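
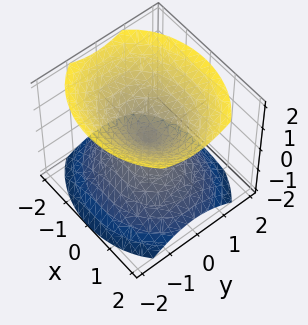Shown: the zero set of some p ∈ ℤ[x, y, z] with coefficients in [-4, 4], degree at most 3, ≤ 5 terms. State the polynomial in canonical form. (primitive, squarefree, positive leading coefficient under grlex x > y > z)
2*x^2 + 3*y^2 - 3*z^2

The picture has 2 separate pieces.
Degree: a double cone through the origin; a quadric, so deg p = 2.
Symmetries: mirror symmetry z ↦ −z ⇒ only even powers of z; the y ↦ −y reflection is a symmetry, so y appears only in even powers; it's symmetric under x → −x, forcing even powers of x.
Reading off the gridlines: it crosses the x-axis at the gridline x = 0; one z-axis crossing is at z = 0.
Putting this together gives p.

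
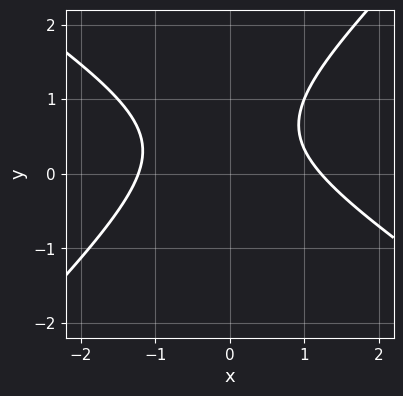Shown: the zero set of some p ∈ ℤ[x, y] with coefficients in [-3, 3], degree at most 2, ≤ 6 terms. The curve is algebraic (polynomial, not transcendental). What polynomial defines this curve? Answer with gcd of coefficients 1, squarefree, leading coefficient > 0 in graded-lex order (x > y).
The degree is 2 — a generic line meets the curve in up to 2 points.
Reading off the gridlines: no y-intercept at any integer in the box.
Putting this together gives p.

2*x^2 + x*y - 3*y^2 + 3*y - 3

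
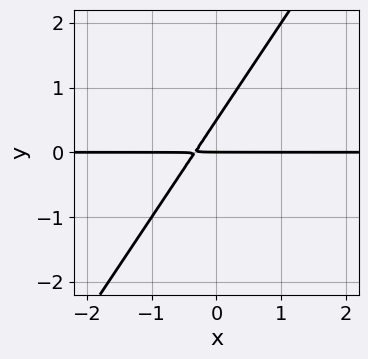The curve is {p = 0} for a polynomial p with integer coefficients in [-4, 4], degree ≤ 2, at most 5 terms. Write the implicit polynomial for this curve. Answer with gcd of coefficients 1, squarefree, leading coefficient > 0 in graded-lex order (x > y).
3*x*y - 2*y^2 + y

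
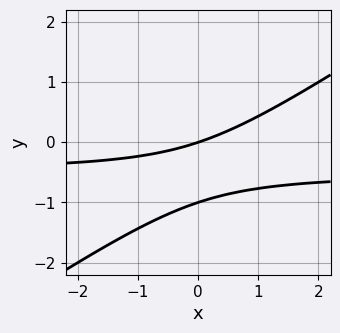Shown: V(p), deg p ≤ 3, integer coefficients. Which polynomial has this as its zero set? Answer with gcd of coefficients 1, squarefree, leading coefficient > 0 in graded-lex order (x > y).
The degree is 2 — the shape is more complex than any degree-1 curve.
Reading off the gridlines: among the integer gridlines, it crosses the y-axis at y ∈ {-1, 0}; one x-axis crossing is at x = 0.
Together with the visible shape, these determine p as stated.

2*x*y - 3*y^2 + x - 3*y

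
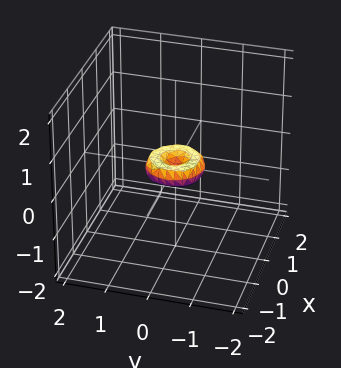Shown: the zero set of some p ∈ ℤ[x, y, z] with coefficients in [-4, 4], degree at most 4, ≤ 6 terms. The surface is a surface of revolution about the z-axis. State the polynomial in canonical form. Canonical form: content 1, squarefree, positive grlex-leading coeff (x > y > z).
First, degree: the shape is more complex than any degree-3 surface, so deg p = 4.
Next, symmetries: rotational symmetry about the z-axis ⇒ p depends on x, y only through x² + y².
Next, observable constraints: it crosses the z-axis at the gridline z = 0; a circular section at z = 0 has radius between 0 and 1; it crosses the y-axis at the gridline y = 0.
Finally, matching integer coefficients to the picture gives p.

2*x^4 + 4*x^2*y^2 + 2*y^4 - x^2 - y^2 + 2*z^2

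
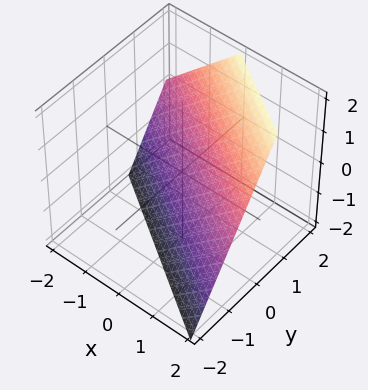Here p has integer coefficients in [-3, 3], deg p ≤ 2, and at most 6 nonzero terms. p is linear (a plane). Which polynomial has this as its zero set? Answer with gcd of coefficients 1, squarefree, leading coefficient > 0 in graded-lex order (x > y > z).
2*x + 3*y - 2*z - 2

Degree: every cross-section is a straight line — this is a plane, so deg p = 1.
Against the integer gridlines: it meets the z-axis at z = -1 (among the integer gridlines); it meets the x-axis at x = 1 (among the integer gridlines).
These observations pin down the coefficients.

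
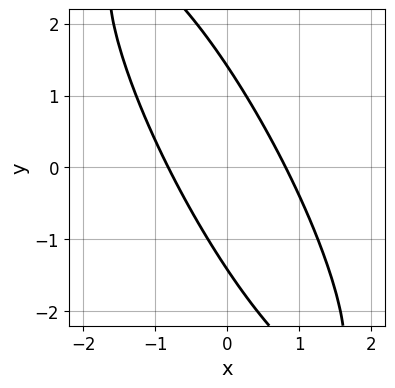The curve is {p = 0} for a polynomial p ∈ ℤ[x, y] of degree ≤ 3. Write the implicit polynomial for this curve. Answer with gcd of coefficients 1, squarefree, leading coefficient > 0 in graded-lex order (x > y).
The degree is 2 — the shape is more complex than any degree-1 curve.
Solving for integer coefficients yields p as stated.

3*x^2 + 3*x*y + y^2 - 2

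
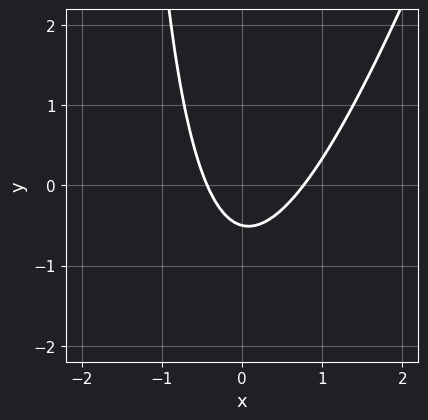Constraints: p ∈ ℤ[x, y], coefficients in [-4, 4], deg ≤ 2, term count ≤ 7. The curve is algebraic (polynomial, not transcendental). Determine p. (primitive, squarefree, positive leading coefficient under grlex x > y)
3*x^2 - x*y - x - 2*y - 1

1. Degree: no degree-1 curve has this shape, so deg p = 2.
2. Putting this together gives p.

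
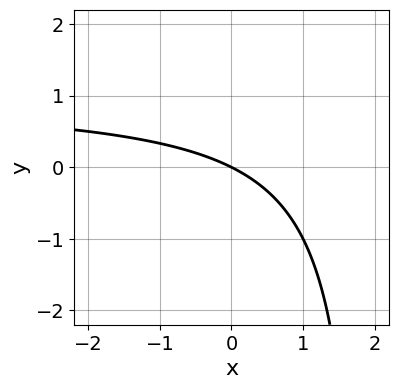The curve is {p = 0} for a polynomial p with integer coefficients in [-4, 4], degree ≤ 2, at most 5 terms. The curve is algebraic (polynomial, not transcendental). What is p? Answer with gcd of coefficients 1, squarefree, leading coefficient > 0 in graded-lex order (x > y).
(a) deg p = 2.
(b) Checking where it meets the axes: it meets the x-axis at x = 0 (among the integer gridlines); it meets the y-axis at y = 0 (among the integer gridlines).
(c) Together with the visible shape, these determine p as stated.

x*y - x - 2*y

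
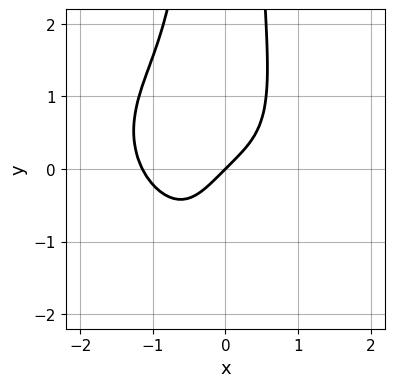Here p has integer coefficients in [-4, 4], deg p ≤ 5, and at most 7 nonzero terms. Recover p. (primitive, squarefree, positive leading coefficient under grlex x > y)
2*x^4 + x^3*y + 3*x^2*y^2 + 3*x - 3*y

First, the degree is 4 — a generic line meets the curve in up to 4 points.
Then, against the integer gridlines: one y-axis crossing is at y = 0; one x-axis crossing is at x = 0.
Finally, fitting integer coefficients to these (and the overall shape) gives p.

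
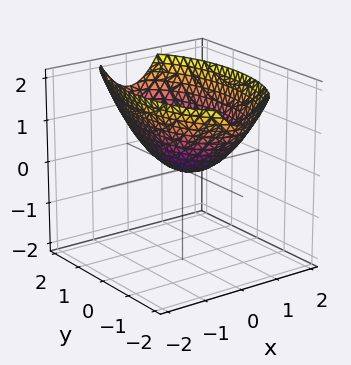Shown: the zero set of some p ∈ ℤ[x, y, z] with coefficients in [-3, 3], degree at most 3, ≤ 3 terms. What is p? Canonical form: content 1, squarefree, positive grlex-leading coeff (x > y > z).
3*x^2 + y^2 - 3*z

Degree: a single bowl opening along one axis; a quadric, so deg p = 2.
Symmetries: the x ↦ −x reflection is a symmetry, so x appears only in even powers; it's symmetric under y → −y, forcing even powers of y.
Reading off the gridlines: it meets the z-axis at z = 0 (among the integer gridlines); it crosses the y-axis at the gridline y = 0.
Matching integer coefficients to the picture gives p.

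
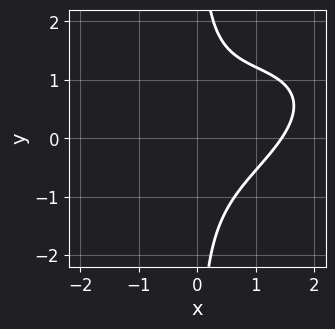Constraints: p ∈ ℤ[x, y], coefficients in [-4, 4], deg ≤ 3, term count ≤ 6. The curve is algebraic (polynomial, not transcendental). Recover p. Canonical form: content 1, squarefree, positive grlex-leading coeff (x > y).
First, deg p = 3.
Then, reading off the gridlines: the curve avoids every integer y-axis point in the box.
Finally, solving for integer coefficients yields p as stated.

x^3 - 2*x^2*y + 3*x*y^2 - 3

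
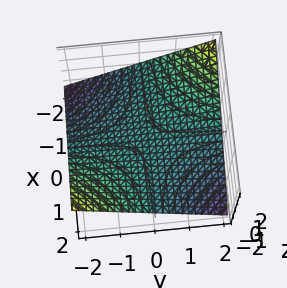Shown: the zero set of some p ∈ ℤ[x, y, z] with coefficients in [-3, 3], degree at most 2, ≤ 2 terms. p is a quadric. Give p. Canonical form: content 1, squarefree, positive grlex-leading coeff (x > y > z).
x*y + 3*z

1. deg p = 2. A hyperbolic paraboloid; a quadric.
2. Observable constraints: every point of the y-axis in the box is on the surface; the visible x-axis segment lies entirely on the surface; one z-axis crossing is at z = 0.
3. Assembling these constraints gives the stated polynomial.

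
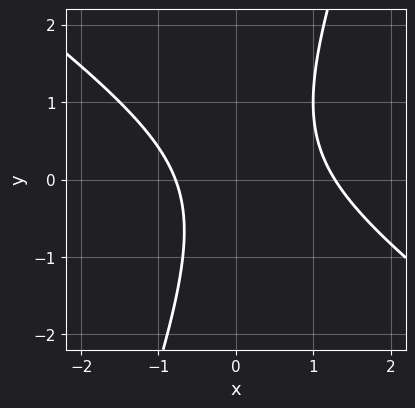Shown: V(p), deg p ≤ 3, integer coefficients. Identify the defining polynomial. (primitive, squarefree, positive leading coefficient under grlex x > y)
1. deg p = 2.
2. From the axis intercepts and sections: no y-intercept at any integer in the box.
3. Together with the visible shape, these determine p as stated.

2*x^2 + 2*x*y - y^2 - x - 2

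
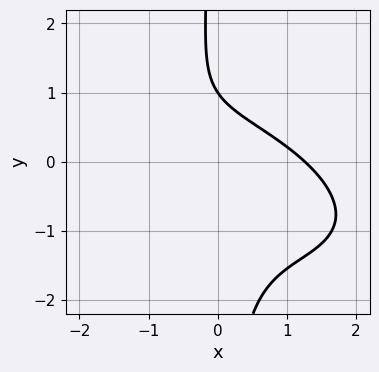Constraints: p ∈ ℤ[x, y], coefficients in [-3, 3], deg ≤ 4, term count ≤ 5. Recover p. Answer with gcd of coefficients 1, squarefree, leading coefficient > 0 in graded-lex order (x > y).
x^3 + 2*x^2*y + 3*x*y^2 + 2*y - 2

1. deg p = 3. A generic line meets the curve in up to 3 points.
2. Against the integer gridlines: it meets the y-axis at y = 1 (among the integer gridlines).
3. The integer polynomial consistent with all of this is the stated p.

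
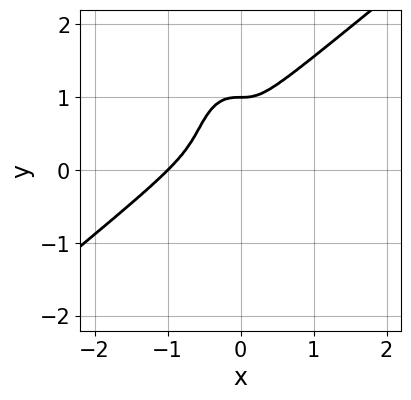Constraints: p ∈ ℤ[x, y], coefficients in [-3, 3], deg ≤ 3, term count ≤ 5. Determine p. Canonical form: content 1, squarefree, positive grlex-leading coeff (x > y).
1. Degree: the shape is more complex than any degree-2 curve, so deg p = 3.
2. Against the integer gridlines: it meets the x-axis at x = -1 (among the integer gridlines); it meets the y-axis at y = 1 (among the integer gridlines).
3. Solving for integer coefficients yields p as stated.

3*x^3 - 3*x^2*y - y^3 + 3*x^2 + y^2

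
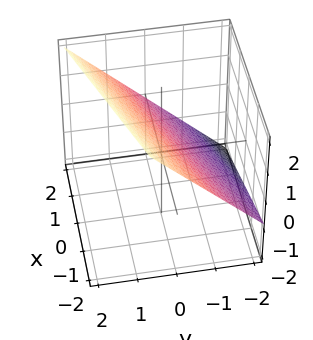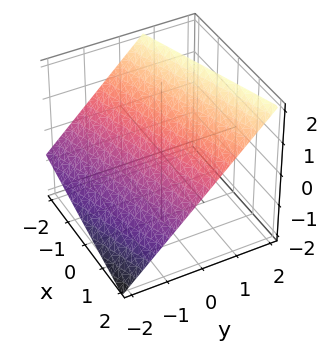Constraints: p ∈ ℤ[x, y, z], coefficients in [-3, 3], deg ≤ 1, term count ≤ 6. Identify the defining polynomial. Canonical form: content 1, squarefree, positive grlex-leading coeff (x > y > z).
1. Degree: the surface is flat (a plane), so deg p = 1.
2. From the axis intercepts and sections: one x-axis crossing is at x = 2.
3. The integer polynomial consistent with all of this is the stated p.

x - 3*y + 3*z - 2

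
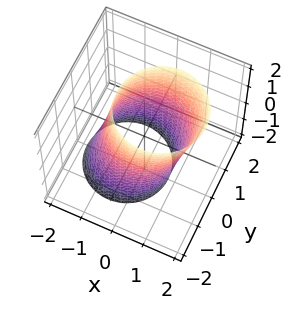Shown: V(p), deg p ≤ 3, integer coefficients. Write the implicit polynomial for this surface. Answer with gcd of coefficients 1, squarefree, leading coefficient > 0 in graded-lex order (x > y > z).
(a) Degree: a generic line meets the surface in up to 2 points, so deg p = 2.
(b) Reading off the gridlines: no z-intercept at any integer in the box.
(c) These observations pin down the coefficients.

2*x^2 - x*z + 2*y^2 - 3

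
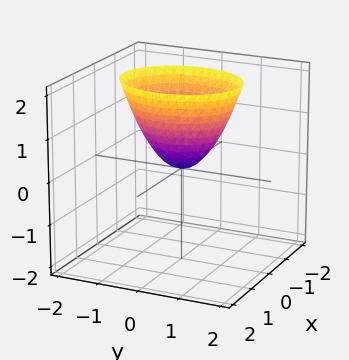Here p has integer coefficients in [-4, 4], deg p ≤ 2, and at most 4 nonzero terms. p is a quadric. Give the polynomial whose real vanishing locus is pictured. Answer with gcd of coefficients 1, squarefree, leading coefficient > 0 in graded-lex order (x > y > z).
First, deg p = 2.
Next, symmetries: the x ↦ −x reflection is a symmetry, so x appears only in even powers; mirror symmetry y ↦ −y ⇒ only even powers of y.
Next, reading off the gridlines: one z-axis crossing is at z = 0; it meets the x-axis at x = 0 (among the integer gridlines).
Finally, the integer polynomial consistent with all of this is the stated p.

3*x^2 + 2*y^2 - 2*z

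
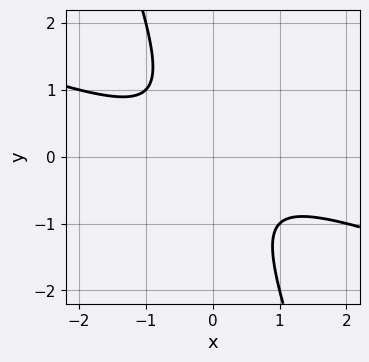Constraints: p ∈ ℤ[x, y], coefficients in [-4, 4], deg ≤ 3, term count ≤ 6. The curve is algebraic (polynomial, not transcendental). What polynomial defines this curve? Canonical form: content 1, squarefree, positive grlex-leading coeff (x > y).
x^2 + 3*x*y + y^2 + 1

1. The degree is 2 — the shape is more complex than any degree-1 curve.
2. Reading off the gridlines: no y-intercept at any integer in the box; it misses every integer gridline on the x-axis.
3. Together with the visible shape, these determine p as stated.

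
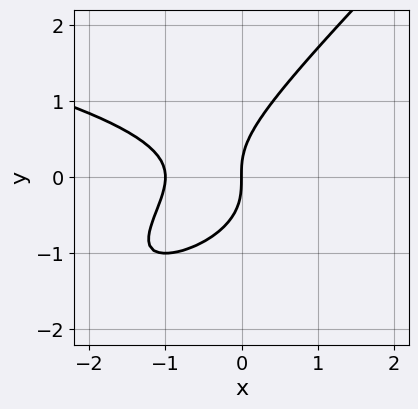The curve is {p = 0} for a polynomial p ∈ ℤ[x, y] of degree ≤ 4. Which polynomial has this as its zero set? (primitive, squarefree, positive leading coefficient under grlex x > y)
x*y^2 - y^3 + x^2 + x

(a) The degree is 3 — a generic line meets the curve in up to 3 points.
(b) Observable constraints: among the integer gridlines, it crosses the x-axis at x ∈ {-1, 0}; one y-axis crossing is at y = 0.
(c) Solving for integer coefficients yields p as stated.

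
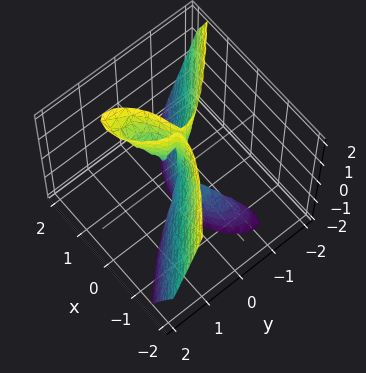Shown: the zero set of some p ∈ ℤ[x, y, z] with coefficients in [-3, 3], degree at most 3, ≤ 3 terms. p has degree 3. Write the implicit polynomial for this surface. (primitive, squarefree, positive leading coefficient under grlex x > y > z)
(a) The picture has 2 separate pieces. Treating them together as one polynomial.
(b) The degree is 3 — the shape is more complex than any degree-2 surface.
(c) Checking where it meets the axes: one y-axis crossing is at y = 0; it crosses the x-axis at the gridline x = 0; every point of the z-axis in the box is on the surface.
(d) Matching integer coefficients to the picture gives p.

2*x^3 - 3*x*y*z + 3*y^3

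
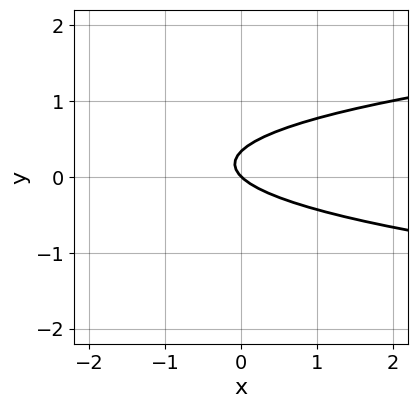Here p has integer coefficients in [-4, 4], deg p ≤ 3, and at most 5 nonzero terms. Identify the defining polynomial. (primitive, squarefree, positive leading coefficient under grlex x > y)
3*y^2 - x - y

First, deg p = 2. No degree-1 curve has this shape.
Then, from the axis intercepts and sections: it meets the x-axis at x = 0 (among the integer gridlines); one y-axis crossing is at y = 0.
Finally, solving for integer coefficients yields p as stated.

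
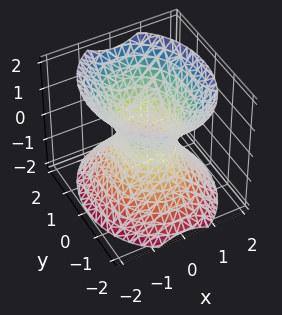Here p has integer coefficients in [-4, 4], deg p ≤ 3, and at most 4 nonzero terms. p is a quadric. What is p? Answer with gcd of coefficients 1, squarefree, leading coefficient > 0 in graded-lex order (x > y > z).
(a) Degree: one connected sheet with a waist; a quadric, so deg p = 2.
(b) Symmetries: it's symmetric under z → −z, forcing even powers of z; mirror symmetry y ↦ −y ⇒ only even powers of y; mirror symmetry x ↦ −x ⇒ only even powers of x.
(c) Checking where it meets the axes: among the integer gridlines, it crosses the y-axis at y ∈ {-1, 1}; the surface avoids every integer z-axis point in the box.
(d) Putting this together gives p.

3*x^2 + 2*y^2 - 2*z^2 - 2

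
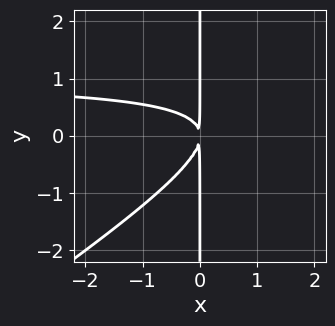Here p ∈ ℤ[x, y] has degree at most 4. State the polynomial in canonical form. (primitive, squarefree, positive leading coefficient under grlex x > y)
2*x^2*y - 3*x*y^2 - 2*x^2

The degree is 3 — a generic line meets the curve in up to 3 points.
Against the integer gridlines: every point of the y-axis in the box is on the curve.
Solving for integer coefficients yields p as stated.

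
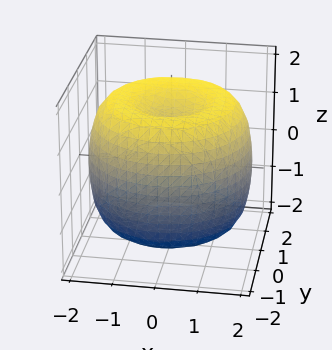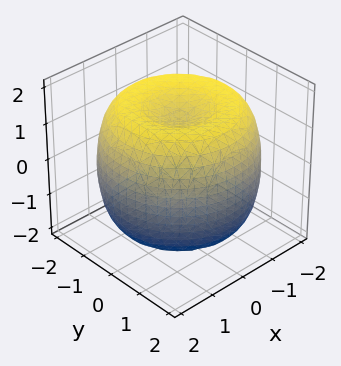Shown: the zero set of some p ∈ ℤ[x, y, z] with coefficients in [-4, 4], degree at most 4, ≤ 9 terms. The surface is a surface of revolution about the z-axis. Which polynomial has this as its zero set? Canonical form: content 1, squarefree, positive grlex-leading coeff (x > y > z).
1. The degree is 4 — no degree-3 surface has this shape.
2. By symmetry, the z-axis is an axis of rotation, so x and y enter only as x² + y².
3. From the axis intercepts and sections: a circular section at z = 0 has radius between 1 and 2.
4. Solving for integer coefficients yields p as stated.

x^4 + 2*x^2*y^2 + y^4 - 3*x^2 - 3*y^2 + 2*z^2 - 3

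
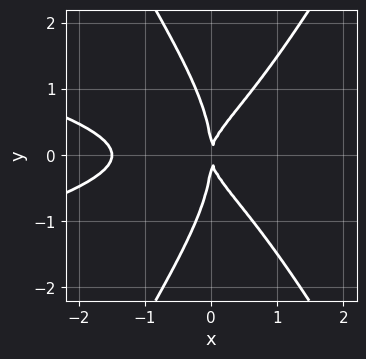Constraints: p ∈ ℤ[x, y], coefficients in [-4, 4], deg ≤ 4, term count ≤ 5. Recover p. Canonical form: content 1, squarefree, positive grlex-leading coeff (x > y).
3*x^2*y^2 - y^4 + 2*x^3 - 3*x*y^2 + 3*x^2

First, degree: no degree-3 curve has this shape, so deg p = 4.
Then, symmetries: mirror symmetry y ↦ −y ⇒ only even powers of y.
Next, checking where it meets the axes: it meets the y-axis at y = 0 (among the integer gridlines); it crosses the x-axis at the gridline x = 0.
Finally, solving for integer coefficients yields p as stated.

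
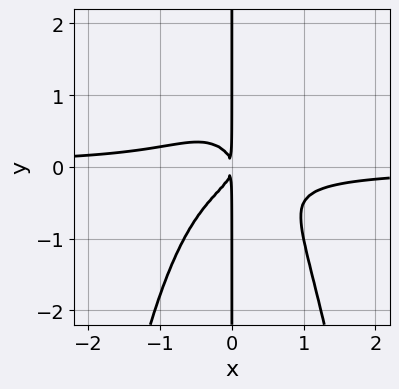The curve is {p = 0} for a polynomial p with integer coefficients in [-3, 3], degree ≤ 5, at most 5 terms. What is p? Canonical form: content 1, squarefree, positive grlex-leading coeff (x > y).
The degree is 4 — the shape is more complex than any degree-3 curve.
Reading off the gridlines: the visible y-axis segment lies entirely on the curve.
These observations pin down the coefficients.

3*x^3*y + 2*x*y^2 + x^2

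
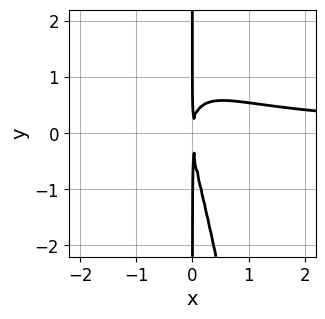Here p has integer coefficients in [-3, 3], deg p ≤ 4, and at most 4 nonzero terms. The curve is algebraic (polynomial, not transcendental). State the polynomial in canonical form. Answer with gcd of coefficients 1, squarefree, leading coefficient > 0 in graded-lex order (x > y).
2*x^3*y + 3*x^2*y + x*y^2 - 3*x^2

First, deg p = 4. A generic line meets the curve in up to 4 points.
Next, checking where it meets the axes: every point of the y-axis in the box is on the curve.
Finally, putting this together gives p.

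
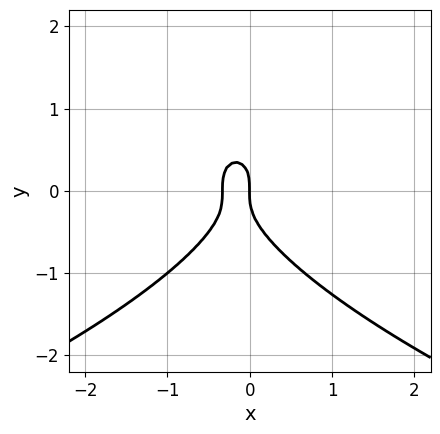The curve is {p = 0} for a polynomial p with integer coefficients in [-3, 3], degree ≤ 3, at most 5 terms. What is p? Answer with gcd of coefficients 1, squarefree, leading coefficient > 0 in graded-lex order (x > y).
First, degree: a generic line meets the curve in up to 3 points, so deg p = 3.
Next, from the axis intercepts and sections: it meets the x-axis at x = 0 (among the integer gridlines); one y-axis crossing is at y = 0.
Finally, matching integer coefficients to the picture gives p.

2*y^3 + 3*x^2 + x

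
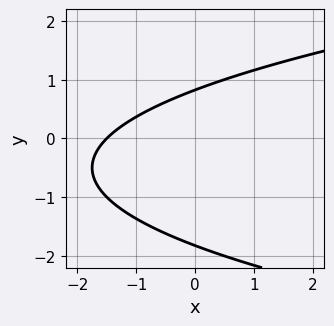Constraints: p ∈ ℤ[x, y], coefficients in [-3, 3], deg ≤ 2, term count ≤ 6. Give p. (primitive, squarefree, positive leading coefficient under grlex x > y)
Degree: a generic line meets the curve in up to 2 points, so deg p = 2.
The integer polynomial consistent with all of this is the stated p.

2*y^2 - 2*x + 2*y - 3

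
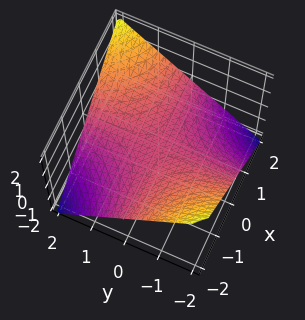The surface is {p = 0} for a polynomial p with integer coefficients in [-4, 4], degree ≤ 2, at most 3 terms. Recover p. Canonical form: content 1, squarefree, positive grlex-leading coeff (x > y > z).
First, the degree is 2 — a saddle surface; a quadric.
Then, reading off the gridlines: the visible x-axis segment lies entirely on the surface; the visible y-axis segment lies entirely on the surface; it crosses the z-axis at the gridline z = 0.
Finally, matching integer coefficients to the picture gives p.

x*y - 2*z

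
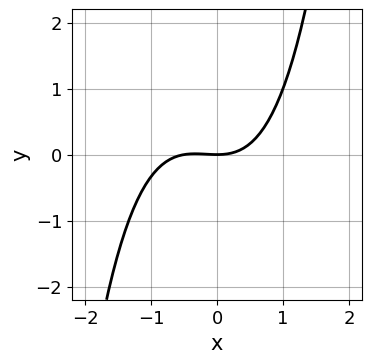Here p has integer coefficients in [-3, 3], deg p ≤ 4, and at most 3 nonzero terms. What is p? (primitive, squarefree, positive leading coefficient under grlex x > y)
2*x^3 + x^2 - 3*y

1. deg p = 3.
2. From the visible intercepts: it crosses the y-axis at the gridline y = 0; one x-axis crossing is at x = 0.
3. These observations pin down the coefficients.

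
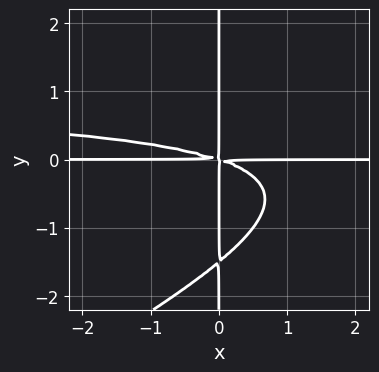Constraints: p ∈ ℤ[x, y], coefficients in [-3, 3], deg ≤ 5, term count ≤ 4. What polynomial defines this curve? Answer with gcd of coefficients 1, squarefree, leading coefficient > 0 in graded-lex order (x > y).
x^2*y^2 - 2*x*y^3 - x^2*y - 3*x*y^2

The degree is 4 — no degree-3 curve has this shape.
Checking where it meets the axes: the visible x-axis segment lies entirely on the curve; the visible y-axis segment lies entirely on the curve.
The integer polynomial consistent with all of this is the stated p.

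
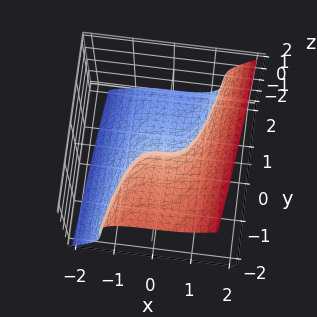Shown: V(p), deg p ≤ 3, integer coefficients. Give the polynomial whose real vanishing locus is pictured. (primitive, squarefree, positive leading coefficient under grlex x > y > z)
1. The degree is 3 — no degree-2 surface has this shape.
2. Reading off the gridlines: it crosses the x-axis at the gridline x = 0; it meets the y-axis at y = 0 (among the integer gridlines).
3. Solving for integer coefficients yields p as stated.

3*x^3 - 2*z^3 - 3*y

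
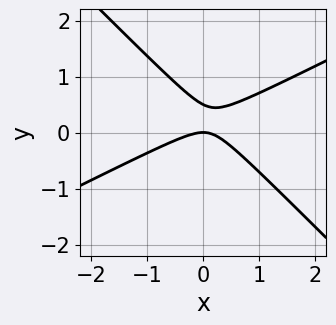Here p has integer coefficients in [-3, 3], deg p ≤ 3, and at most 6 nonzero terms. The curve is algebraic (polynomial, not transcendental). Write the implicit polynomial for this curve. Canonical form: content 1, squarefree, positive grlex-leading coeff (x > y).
(a) deg p = 2. A generic line meets the curve in up to 2 points.
(b) Checking where it meets the axes: it meets the y-axis at y = 0 (among the integer gridlines); it meets the x-axis at x = 0 (among the integer gridlines).
(c) Putting this together gives p.

x^2 - x*y - 2*y^2 + y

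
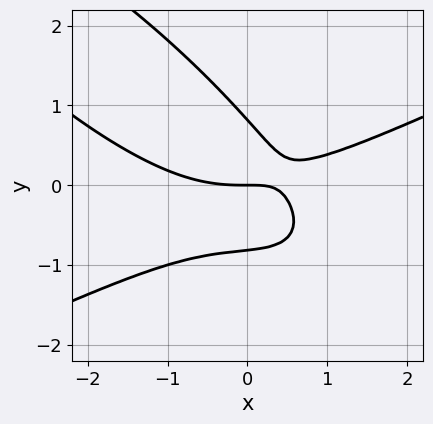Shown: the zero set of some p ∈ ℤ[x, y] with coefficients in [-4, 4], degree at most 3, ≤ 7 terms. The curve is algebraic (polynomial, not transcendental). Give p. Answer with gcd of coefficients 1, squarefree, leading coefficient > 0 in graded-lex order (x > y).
x^3 - 3*x*y^2 - 3*y^3 - 3*x*y + 2*y

deg p = 3. A generic line meets the curve in up to 3 points.
Checking where it meets the axes: it meets the x-axis at x = 0 (among the integer gridlines); it meets the y-axis at y = 0 (among the integer gridlines).
Putting this together gives p.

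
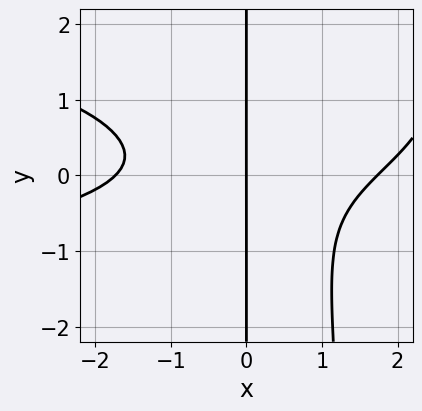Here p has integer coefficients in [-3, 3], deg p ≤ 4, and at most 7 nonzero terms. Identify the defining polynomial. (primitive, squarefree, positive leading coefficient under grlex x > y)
First, deg p = 4.
Next, observable constraints: it meets the x-axis at x = 0 (among the integer gridlines); the visible y-axis segment lies entirely on the curve.
Finally, together with the visible shape, these determine p as stated.

2*x^2*y^2 + x^3 - 2*x^2*y - 3*x*y^2 - 3*x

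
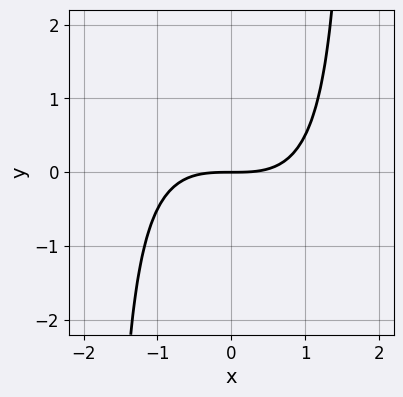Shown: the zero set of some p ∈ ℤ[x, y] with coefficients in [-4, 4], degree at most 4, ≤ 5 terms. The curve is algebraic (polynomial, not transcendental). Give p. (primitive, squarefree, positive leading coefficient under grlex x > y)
x^3 + x^2*y - 3*y

1. deg p = 3.
2. From the axis intercepts and sections: it meets the y-axis at y = 0 (among the integer gridlines); it meets the x-axis at x = 0 (among the integer gridlines).
3. Putting this together gives p.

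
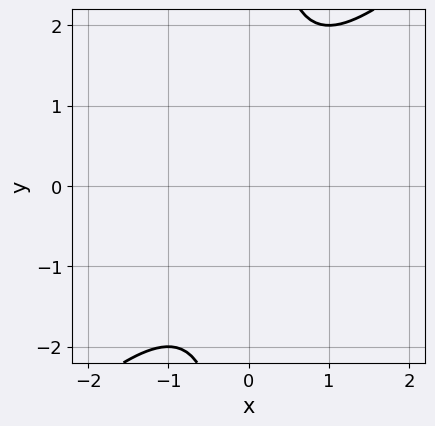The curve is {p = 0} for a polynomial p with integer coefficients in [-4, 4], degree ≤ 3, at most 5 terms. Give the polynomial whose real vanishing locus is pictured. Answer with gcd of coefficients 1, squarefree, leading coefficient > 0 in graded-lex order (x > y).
x^2 - x*y + 1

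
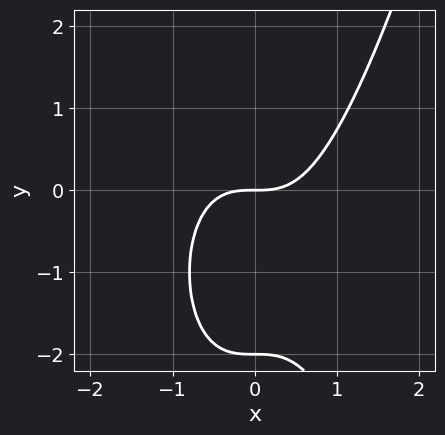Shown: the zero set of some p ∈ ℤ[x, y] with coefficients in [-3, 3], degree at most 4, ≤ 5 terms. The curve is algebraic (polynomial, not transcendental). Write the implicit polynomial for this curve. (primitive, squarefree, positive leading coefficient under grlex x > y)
(a) deg p = 3.
(b) Checking where it meets the axes: it meets the x-axis at x = 0 (among the integer gridlines); among the integer gridlines, it crosses the y-axis at y ∈ {-2, 0}.
(c) The integer polynomial consistent with all of this is the stated p.

2*x^3 - y^2 - 2*y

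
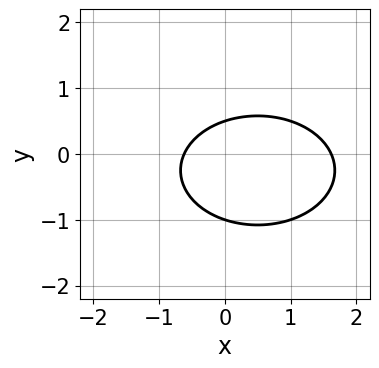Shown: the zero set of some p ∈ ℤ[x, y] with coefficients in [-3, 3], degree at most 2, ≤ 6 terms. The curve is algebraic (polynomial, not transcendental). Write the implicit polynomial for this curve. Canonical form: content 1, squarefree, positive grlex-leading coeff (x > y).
x^2 + 2*y^2 - x + y - 1

1. deg p = 2. A generic line meets the curve in up to 2 points.
2. Reading off the gridlines: it meets the y-axis at y = -1 (among the integer gridlines).
3. Assembling these constraints gives the stated polynomial.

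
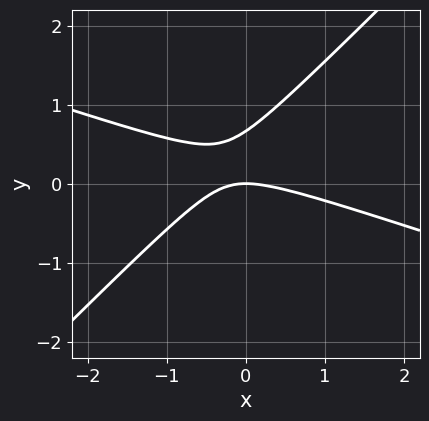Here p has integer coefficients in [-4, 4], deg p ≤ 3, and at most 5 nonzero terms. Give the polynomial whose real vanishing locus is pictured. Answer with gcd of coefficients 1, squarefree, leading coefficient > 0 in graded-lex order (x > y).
The degree is 2 — a generic line meets the curve in up to 2 points.
Observable constraints: it meets the y-axis at y = 0 (among the integer gridlines); it meets the x-axis at x = 0 (among the integer gridlines).
Solving for integer coefficients yields p as stated.

x^2 + 2*x*y - 3*y^2 + 2*y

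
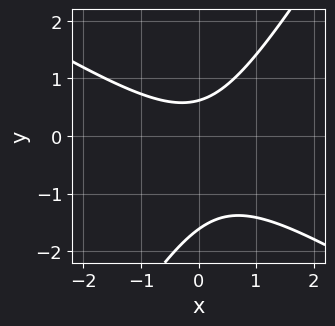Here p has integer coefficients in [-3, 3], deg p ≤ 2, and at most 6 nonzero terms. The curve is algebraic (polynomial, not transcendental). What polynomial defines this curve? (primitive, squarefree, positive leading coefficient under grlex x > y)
Degree: no degree-1 curve has this shape, so deg p = 2.
Observable constraints: no x-intercept at any integer in the box.
Fitting integer coefficients to these (and the overall shape) gives p.

x^2 + x*y - y^2 - y + 1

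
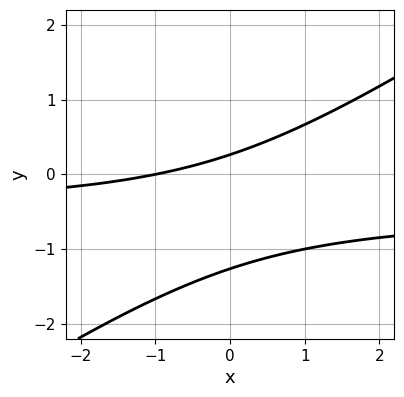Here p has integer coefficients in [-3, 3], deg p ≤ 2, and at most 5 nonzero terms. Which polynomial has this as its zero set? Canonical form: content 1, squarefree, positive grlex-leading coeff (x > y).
2*x*y - 3*y^2 + x - 3*y + 1

(a) Degree: a generic line meets the curve in up to 2 points, so deg p = 2.
(b) Observable constraints: one x-axis crossing is at x = -1.
(c) Putting this together gives p.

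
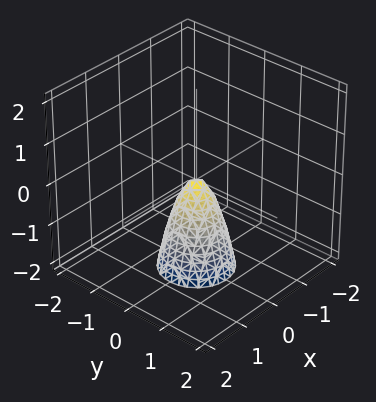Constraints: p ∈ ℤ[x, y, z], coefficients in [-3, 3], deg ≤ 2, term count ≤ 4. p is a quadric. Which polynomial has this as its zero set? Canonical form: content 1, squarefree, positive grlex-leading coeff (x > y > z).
3*x^2 + 3*y^2 + z

1. Degree: a paraboloid; a quadric, so deg p = 2.
2. Symmetries: rotational symmetry about the z-axis ⇒ p depends on x, y only through x² + y².
3. Observable constraints: one z-axis crossing is at z = 0; one x-axis crossing is at x = 0; it crosses the y-axis at the gridline y = 0.
4. These observations pin down the coefficients.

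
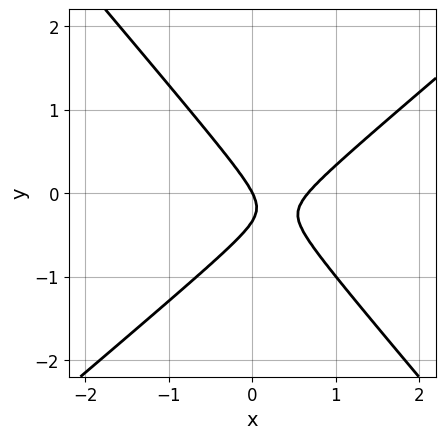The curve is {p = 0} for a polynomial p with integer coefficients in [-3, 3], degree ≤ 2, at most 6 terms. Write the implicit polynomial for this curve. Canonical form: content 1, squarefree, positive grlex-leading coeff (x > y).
3*x^2 - x*y - 3*y^2 - 2*x - y

First, degree: a generic line meets the curve in up to 2 points, so deg p = 2.
Then, checking where it meets the axes: one x-axis crossing is at x = 0; it crosses the y-axis at the gridline y = 0.
Finally, putting this together gives p.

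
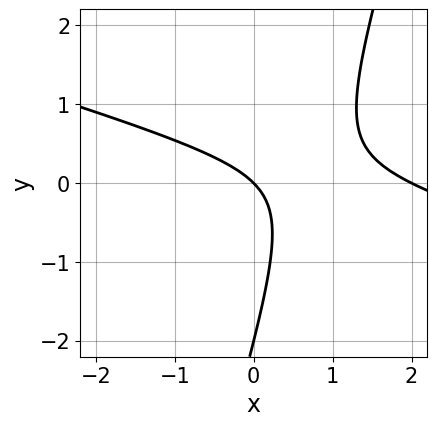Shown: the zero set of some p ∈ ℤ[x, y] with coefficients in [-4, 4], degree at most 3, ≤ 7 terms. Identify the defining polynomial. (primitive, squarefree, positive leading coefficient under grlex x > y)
(a) Degree: a generic line meets the curve in up to 2 points, so deg p = 2.
(b) From the visible intercepts: among the integer gridlines, it crosses the y-axis at y ∈ {-2, 0}; the x-axis gridline crossings are at x ∈ {0, 2}.
(c) Solving for integer coefficients yields p as stated.

x^2 + 3*x*y - y^2 - 2*x - 2*y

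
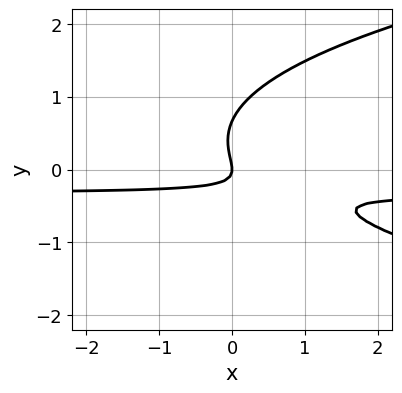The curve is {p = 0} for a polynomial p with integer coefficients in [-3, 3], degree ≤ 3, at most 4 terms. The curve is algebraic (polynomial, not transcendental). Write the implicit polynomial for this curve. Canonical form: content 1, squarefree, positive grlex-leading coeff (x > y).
3*y^3 - 3*x*y - 2*y^2 - x

(a) deg p = 3.
(b) From the visible intercepts: it meets the x-axis at x = 0 (among the integer gridlines); it crosses the y-axis at the gridline y = 0.
(c) Matching integer coefficients to the picture gives p.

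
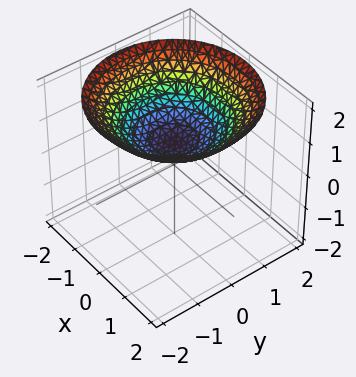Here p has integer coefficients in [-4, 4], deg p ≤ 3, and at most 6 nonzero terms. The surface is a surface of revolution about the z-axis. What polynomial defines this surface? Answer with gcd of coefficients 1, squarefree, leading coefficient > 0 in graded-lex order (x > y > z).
x^2 + y^2 - 3*z + 2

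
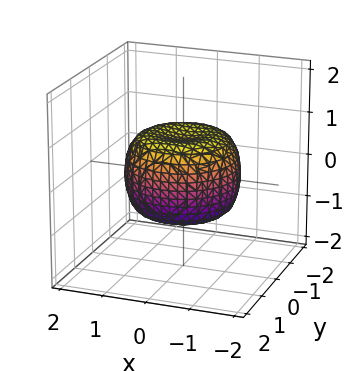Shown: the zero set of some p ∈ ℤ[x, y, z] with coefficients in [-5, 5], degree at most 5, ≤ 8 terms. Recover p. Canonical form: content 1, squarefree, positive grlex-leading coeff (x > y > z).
1. Degree: no degree-3 surface has this shape, so deg p = 4.
2. Symmetry: every cross-section ⟂ z is a circle, so x, y appear only via x² + y².
3. Observable constraints: a circular section at z = 0 has radius between 1 and 2.
4. These observations pin down the coefficients.

2*x^4 + 4*x^2*y^2 + 2*y^4 - 2*x^2 - 2*y^2 + 3*z^2 - 2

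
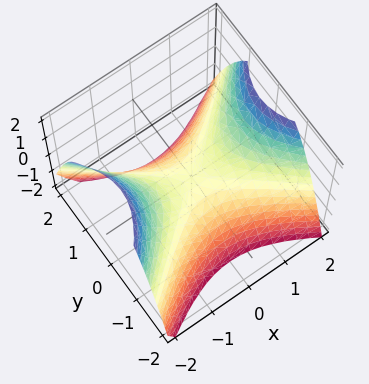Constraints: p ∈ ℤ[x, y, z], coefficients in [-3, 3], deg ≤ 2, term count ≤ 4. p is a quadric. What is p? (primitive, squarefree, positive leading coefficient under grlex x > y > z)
1. deg p = 2.
2. Symmetries: it's symmetric under y → −y, forcing even powers of y; mirror symmetry x ↦ −x ⇒ only even powers of x.
3. Checking where it meets the axes: one y-axis crossing is at y = 0; it crosses the z-axis at the gridline z = 0.
4. Matching integer coefficients to the picture gives p.

2*x^2 - 3*y^2 - 3*z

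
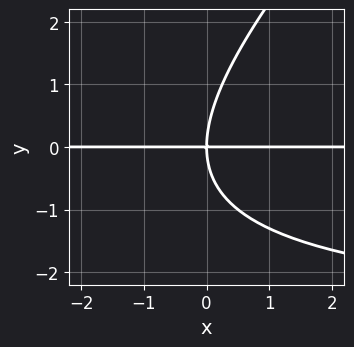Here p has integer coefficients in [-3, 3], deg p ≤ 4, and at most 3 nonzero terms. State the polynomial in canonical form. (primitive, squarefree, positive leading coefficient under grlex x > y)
1. Degree: the shape is more complex than any degree-2 curve, so deg p = 3.
2. Checking where it meets the axes: it crosses the y-axis at the gridline y = 0; the visible x-axis segment lies entirely on the curve.
3. Together with the visible shape, these determine p as stated.

x*y^2 - y^3 + 3*x*y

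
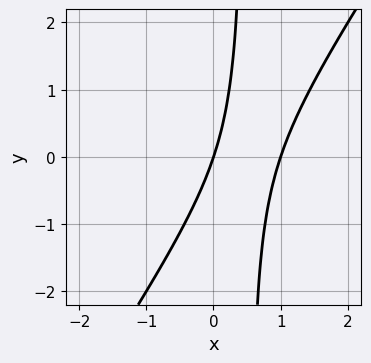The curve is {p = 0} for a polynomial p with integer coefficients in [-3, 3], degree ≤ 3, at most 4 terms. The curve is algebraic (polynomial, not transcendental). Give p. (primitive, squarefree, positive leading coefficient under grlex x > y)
3*x^2 - 2*x*y - 3*x + y

(a) deg p = 2.
(b) Observable constraints: among the integer gridlines, it crosses the x-axis at x ∈ {0, 1}; it crosses the y-axis at the gridline y = 0.
(c) The integer polynomial consistent with all of this is the stated p.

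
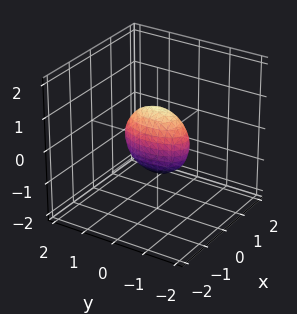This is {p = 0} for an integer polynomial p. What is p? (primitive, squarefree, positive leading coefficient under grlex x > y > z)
(a) The degree is 2 — a closed, bounded, convex surface; a quadric.
(b) Symmetries: mirror symmetry y ↦ −y ⇒ only even powers of y; it's symmetric under x → −x, forcing even powers of x; the z ↦ −z reflection is a symmetry, so z appears only in even powers.
(c) From the axis intercepts and sections: among the integer gridlines, it crosses the z-axis at z ∈ {-1, 1}; among the integer gridlines, it crosses the y-axis at y ∈ {-1, 1}.
(d) The integer polynomial consistent with all of this is the stated p.

3*x^2 + y^2 + z^2 - 1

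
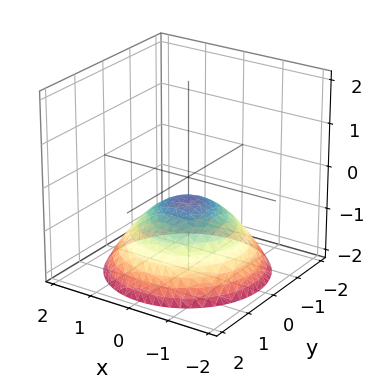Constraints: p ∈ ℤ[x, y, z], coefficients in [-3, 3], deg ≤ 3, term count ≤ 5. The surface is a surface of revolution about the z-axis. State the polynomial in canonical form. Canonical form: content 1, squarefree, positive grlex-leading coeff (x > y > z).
1. deg p = 2. No degree-1 surface has this shape.
2. Symmetry: every cross-section ⟂ z is a circle, so x, y appear only via x² + y².
3. From the visible intercepts: a circular section at z = -1 has radius exactly 1; no y-intercept at any integer in the box; no x-intercept at any integer in the box.
4. The integer polynomial consistent with all of this is the stated p.

x^2 + y^2 + 2*z + 1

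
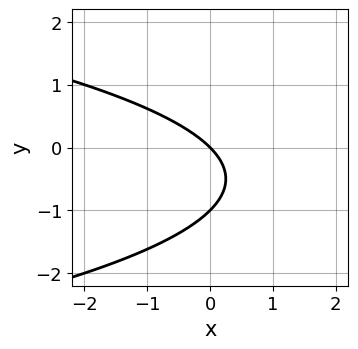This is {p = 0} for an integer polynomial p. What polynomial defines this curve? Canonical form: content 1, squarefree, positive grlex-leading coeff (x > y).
(a) deg p = 2. The shape is more complex than any degree-1 curve.
(b) Observable constraints: it crosses the x-axis at the gridline x = 0; the y-axis gridline crossings are at y ∈ {-1, 0}.
(c) The integer polynomial consistent with all of this is the stated p.

y^2 + x + y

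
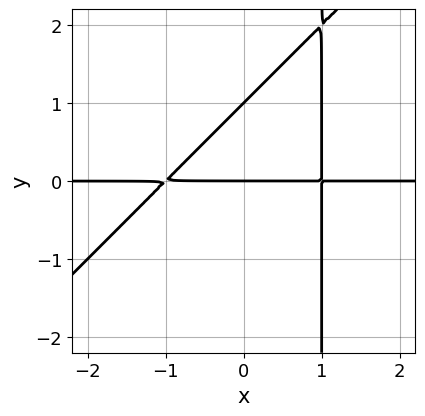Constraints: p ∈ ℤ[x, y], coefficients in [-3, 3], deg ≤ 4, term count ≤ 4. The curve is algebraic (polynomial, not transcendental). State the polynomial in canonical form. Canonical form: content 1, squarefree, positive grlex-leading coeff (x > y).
1. deg p = 3. No degree-2 curve has this shape.
2. From the visible intercepts: every point of the x-axis in the box is on the curve; the y-axis gridline crossings are at y ∈ {0, 1}.
3. The integer polynomial consistent with all of this is the stated p.

x^2*y - x*y^2 + y^2 - y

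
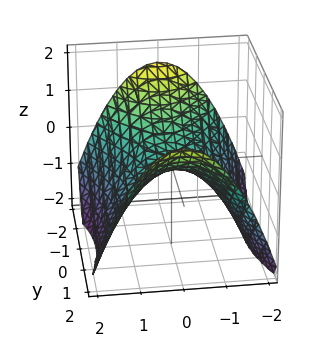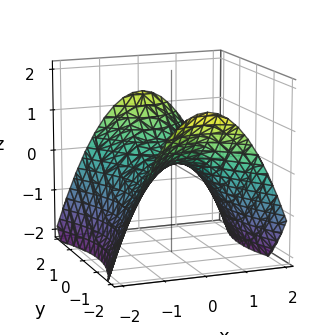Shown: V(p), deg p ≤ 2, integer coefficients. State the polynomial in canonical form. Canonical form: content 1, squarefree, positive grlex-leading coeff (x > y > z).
2*x^2 - y^2 + 3*z

1. The degree is 2 — a saddle surface; a quadric.
2. Symmetries: mirror symmetry y ↦ −y ⇒ only even powers of y; it's symmetric under x → −x, forcing even powers of x.
3. Against the integer gridlines: it crosses the y-axis at the gridline y = 0; it meets the z-axis at z = 0 (among the integer gridlines); it meets the x-axis at x = 0 (among the integer gridlines).
4. Putting this together gives p.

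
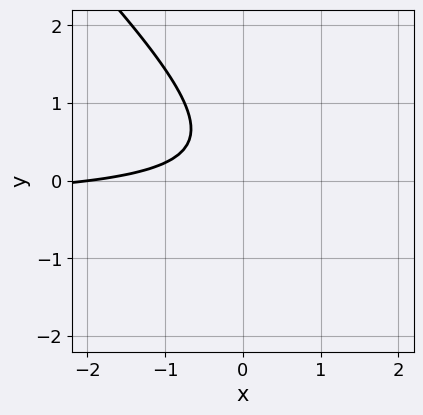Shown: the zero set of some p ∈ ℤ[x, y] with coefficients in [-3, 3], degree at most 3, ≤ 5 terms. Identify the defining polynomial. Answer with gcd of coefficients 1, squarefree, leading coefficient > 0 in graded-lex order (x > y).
3*x*y + 3*y^2 + x - 2*y + 2

1. Degree: the shape is more complex than any degree-1 curve, so deg p = 2.
2. Against the integer gridlines: one x-axis crossing is at x = -2; no y-intercept at any integer in the box.
3. The integer polynomial consistent with all of this is the stated p.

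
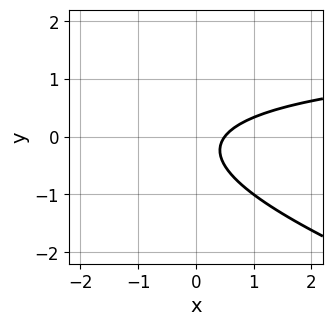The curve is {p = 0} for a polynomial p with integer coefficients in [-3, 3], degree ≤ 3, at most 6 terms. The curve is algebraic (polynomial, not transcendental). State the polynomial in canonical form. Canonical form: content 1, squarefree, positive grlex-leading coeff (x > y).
x*y + 3*y^2 - 2*x + y + 1

Degree: no degree-1 curve has this shape, so deg p = 2.
From the visible intercepts: the curve avoids every integer y-axis point in the box.
The integer polynomial consistent with all of this is the stated p.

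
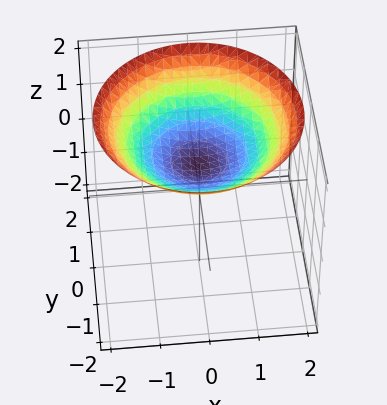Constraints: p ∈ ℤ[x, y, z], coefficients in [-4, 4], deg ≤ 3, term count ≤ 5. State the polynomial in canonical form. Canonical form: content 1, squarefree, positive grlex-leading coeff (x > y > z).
x^2 + y^2 - 3*z + 2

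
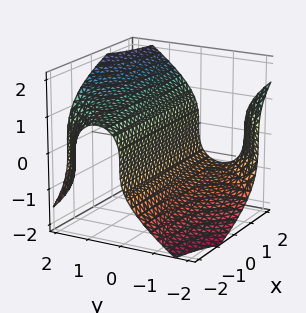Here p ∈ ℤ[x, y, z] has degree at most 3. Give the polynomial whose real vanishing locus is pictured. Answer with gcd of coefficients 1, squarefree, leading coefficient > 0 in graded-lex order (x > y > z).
x*y^2 - z^3 + 3*y

1. Degree: a generic line meets the surface in up to 3 points, so deg p = 3.
2. From the visible intercepts: it crosses the y-axis at the gridline y = 0; it crosses the z-axis at the gridline z = 0.
3. These observations pin down the coefficients. Check: (-2, 0, 0) on the x-axis lies on the surface, and p(-2, 0, 0) = 0. ✓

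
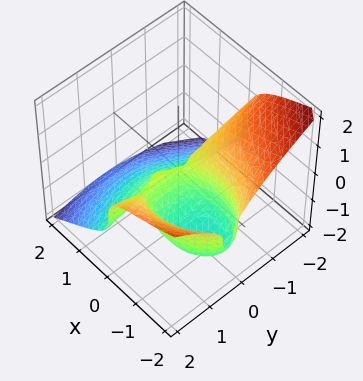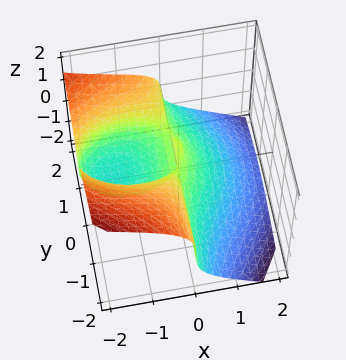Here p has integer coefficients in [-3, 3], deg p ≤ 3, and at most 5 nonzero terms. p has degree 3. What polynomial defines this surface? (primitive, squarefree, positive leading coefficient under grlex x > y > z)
deg p = 3.
Against the integer gridlines: the x-axis gridline crossings are at x ∈ {-2, 0}; the visible y-axis segment lies entirely on the surface; it meets the z-axis at z = 0 (among the integer gridlines).
Matching integer coefficients to the picture gives p.

x^3 + 2*x*y^2 + 3*z^3 + 2*x^2 - 2*x*y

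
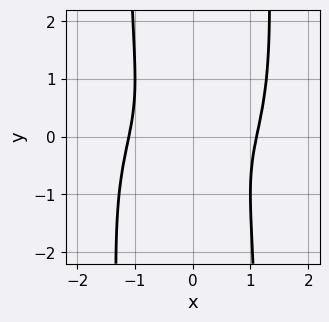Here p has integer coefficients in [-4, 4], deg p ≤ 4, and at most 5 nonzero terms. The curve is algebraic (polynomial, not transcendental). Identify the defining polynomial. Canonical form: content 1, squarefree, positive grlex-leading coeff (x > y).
First, deg p = 4.
Then, checking where it meets the axes: no y-intercept at any integer in the box.
Finally, together with the visible shape, these determine p as stated.

2*x^4 + 2*x^2*y^2 - 2*x*y - 3*y^2 - 3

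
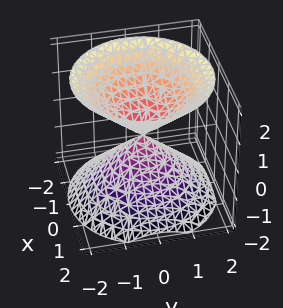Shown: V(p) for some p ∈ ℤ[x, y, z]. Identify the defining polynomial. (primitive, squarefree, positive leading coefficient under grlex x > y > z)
1. I count 2 distinct pieces. They look like related sheets of one shape, so recover p as a whole.
2. The degree is 2 — two nappes meeting at a single point; a quadric.
3. Symmetry: the z-axis is an axis of rotation, so x and y enter only as x² + y²; mirror symmetry z ↦ −z ⇒ only even powers of z.
4. Checking where it meets the axes: one z-axis crossing is at z = 0; one y-axis crossing is at y = 0; a circular section at z = -1 has radius exactly 1; it crosses the x-axis at the gridline x = 0.
5. Solving for integer coefficients yields p as stated.

x^2 + y^2 - z^2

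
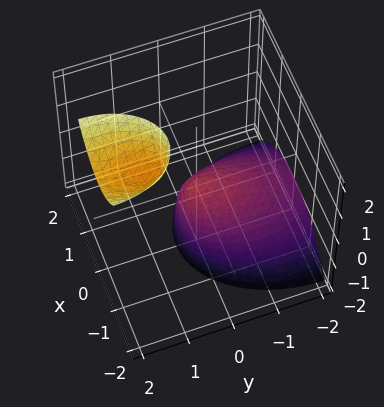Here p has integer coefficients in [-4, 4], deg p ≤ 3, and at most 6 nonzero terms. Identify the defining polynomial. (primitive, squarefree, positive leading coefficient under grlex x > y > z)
1. The picture has 2 separate pieces.
2. deg p = 2.
3. Against the integer gridlines: it crosses the z-axis at the gridline z = 0; it meets the x-axis at x = 0 (among the integer gridlines); one y-axis crossing is at y = 0.
4. Fitting integer coefficients to these (and the overall shape) gives p.

2*x^2 + y^2 - 2*y*z + z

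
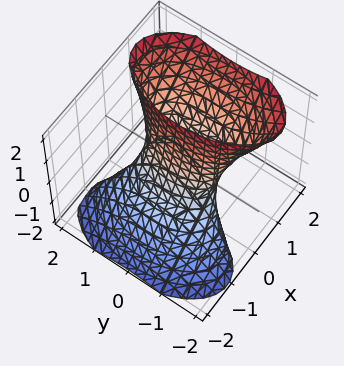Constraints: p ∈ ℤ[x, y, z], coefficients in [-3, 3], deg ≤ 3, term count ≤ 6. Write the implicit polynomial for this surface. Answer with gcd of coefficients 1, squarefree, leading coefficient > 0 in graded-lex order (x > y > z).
First, the degree is 2 — no degree-1 surface has this shape.
Then, reading off the gridlines: no z-intercept at any integer in the box; the y-axis gridline crossings are at y ∈ {-1, 1}.
Finally, fitting integer coefficients to these (and the overall shape) gives p.

3*x^2 - 3*x*z + y^2 - 1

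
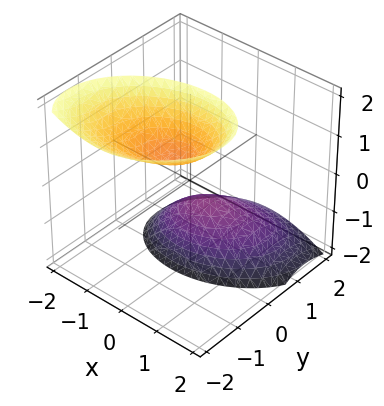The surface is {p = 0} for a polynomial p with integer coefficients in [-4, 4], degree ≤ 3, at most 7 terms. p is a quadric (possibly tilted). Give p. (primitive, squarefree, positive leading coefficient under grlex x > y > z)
2*x^2 - x*y + 3*y^2 + 3*y*z - z^2 + 1

There are 2 components.
The degree is 2 — the shape is more complex than any degree-1 surface.
Checking where it meets the axes: among the integer gridlines, it crosses the z-axis at z ∈ {-1, 1}; it misses every integer gridline on the y-axis; it misses every integer gridline on the x-axis.
Matching integer coefficients to the picture gives p.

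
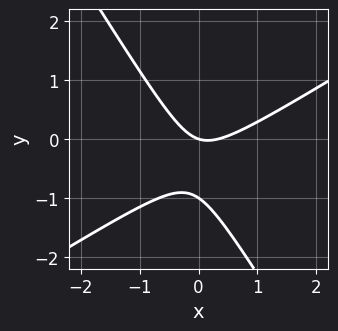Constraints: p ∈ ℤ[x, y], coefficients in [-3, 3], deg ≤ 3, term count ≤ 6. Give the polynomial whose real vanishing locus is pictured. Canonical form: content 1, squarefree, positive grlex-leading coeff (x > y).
3*x^2 - 3*x*y - 3*y^2 - x - 3*y

First, degree: a generic line meets the curve in up to 2 points, so deg p = 2.
Then, reading off the gridlines: the y-axis gridline crossings are at y ∈ {-1, 0}; it crosses the x-axis at the gridline x = 0.
Finally, matching integer coefficients to the picture gives p.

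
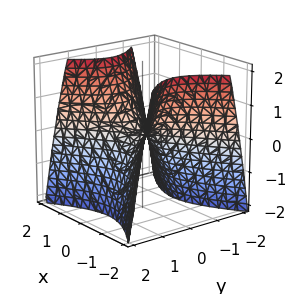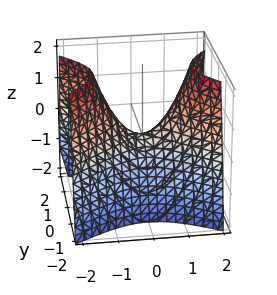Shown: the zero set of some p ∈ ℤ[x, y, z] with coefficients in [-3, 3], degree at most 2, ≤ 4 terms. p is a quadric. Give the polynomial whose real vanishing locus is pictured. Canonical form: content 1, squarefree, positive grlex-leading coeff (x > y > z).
2*x^2 - 3*y^2 - 2*z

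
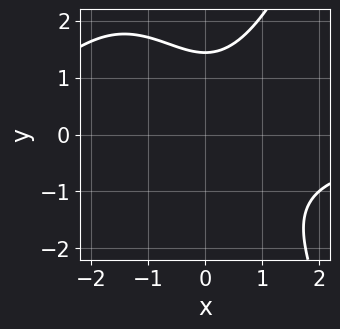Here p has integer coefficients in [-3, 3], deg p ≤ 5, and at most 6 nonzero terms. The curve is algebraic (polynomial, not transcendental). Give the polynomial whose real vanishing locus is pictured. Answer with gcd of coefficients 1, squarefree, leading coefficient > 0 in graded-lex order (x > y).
1. Degree: no degree-3 curve has this shape, so deg p = 4.
2. Against the integer gridlines: the curve avoids every integer x-axis point in the box.
3. The integer polynomial consistent with all of this is the stated p.

x^3*y + x^2*y - y^3 + 2*x^2 + 3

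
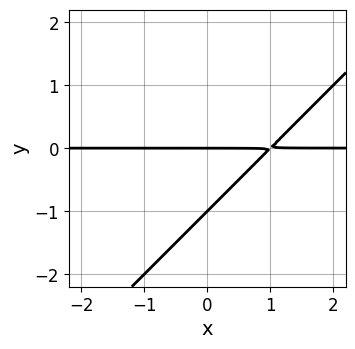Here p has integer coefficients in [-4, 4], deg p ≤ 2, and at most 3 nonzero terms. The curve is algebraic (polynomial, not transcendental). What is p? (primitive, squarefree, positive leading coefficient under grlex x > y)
x*y - y^2 - y

First, the degree is 2 — the shape is more complex than any degree-1 curve.
Then, checking where it meets the axes: among the integer gridlines, it crosses the y-axis at y ∈ {-1, 0}; every point of the x-axis in the box is on the curve.
Finally, fitting integer coefficients to these (and the overall shape) gives p.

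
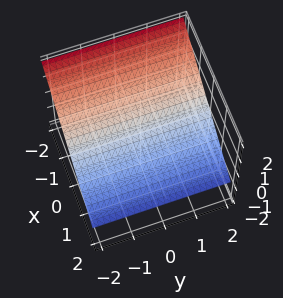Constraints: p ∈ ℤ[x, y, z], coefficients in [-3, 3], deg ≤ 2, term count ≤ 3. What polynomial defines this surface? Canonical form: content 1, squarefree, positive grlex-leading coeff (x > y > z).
2*x + 3*z - 2

First, deg p = 1. The surface is flat (a plane).
Next, checking where it meets the axes: no y-intercept at any integer in the box; it crosses the x-axis at the gridline x = 1.
Finally, the integer polynomial consistent with all of this is the stated p.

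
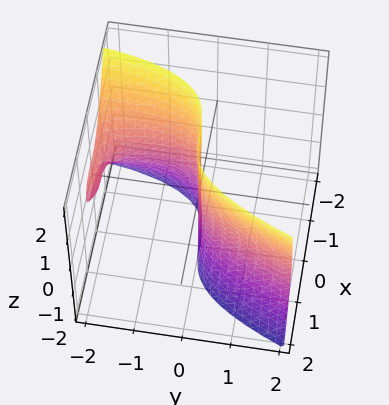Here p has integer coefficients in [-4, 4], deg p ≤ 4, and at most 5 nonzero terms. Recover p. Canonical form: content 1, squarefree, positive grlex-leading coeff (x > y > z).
1. The degree is 3 — a generic line meets the surface in up to 3 points.
2. From the visible intercepts: one x-axis crossing is at x = 0; every point of the z-axis in the box is on the surface.
3. Putting this together gives p. Check: (0, -2, 0) on the y-axis lies on the surface, and p(0, -2, 0) = 0. ✓

2*x^3 - y*z^2 - y^2 - 2*y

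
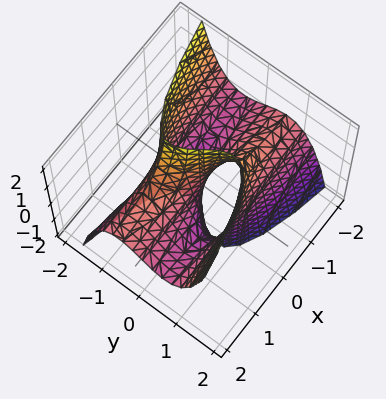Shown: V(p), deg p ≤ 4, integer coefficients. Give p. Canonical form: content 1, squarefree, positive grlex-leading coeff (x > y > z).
(a) deg p = 3.
(b) Checking where it meets the axes: the visible x-axis segment lies entirely on the surface; the visible z-axis segment lies entirely on the surface.
(c) The integer polynomial consistent with all of this is the stated p.

3*y^3 - 2*x*z - 3*y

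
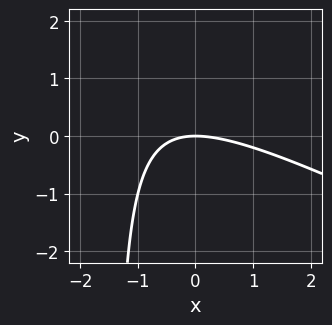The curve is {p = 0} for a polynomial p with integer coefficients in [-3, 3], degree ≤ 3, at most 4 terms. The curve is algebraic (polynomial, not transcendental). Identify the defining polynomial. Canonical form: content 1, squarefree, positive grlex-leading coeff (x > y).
Degree: the shape is more complex than any degree-1 curve, so deg p = 2.
Checking where it meets the axes: it meets the x-axis at x = 0 (among the integer gridlines); it meets the y-axis at y = 0 (among the integer gridlines).
Together with the visible shape, these determine p as stated.

x^2 + 2*x*y + 3*y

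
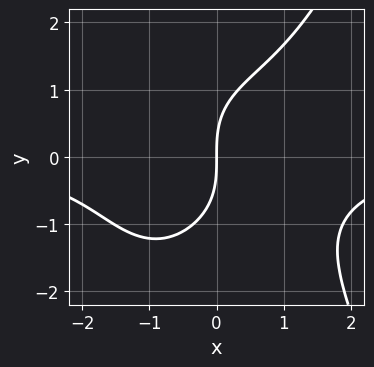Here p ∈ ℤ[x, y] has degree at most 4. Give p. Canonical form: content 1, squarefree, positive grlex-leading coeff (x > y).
x^3*y - y^3 + 3*x

The degree is 4 — the shape is more complex than any degree-3 curve.
Reading off the gridlines: it crosses the y-axis at the gridline y = 0; one x-axis crossing is at x = 0.
These observations pin down the coefficients.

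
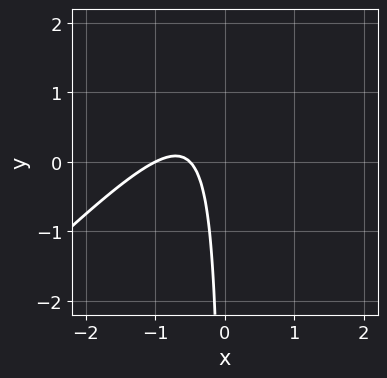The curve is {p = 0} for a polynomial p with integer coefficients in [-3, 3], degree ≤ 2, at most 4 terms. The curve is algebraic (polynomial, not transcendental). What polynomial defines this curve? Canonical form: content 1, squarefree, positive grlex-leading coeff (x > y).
(a) deg p = 2.
(b) Checking where it meets the axes: it misses every integer gridline on the y-axis; it meets the x-axis at x = -1 (among the integer gridlines).
(c) Fitting integer coefficients to these (and the overall shape) gives p.

2*x^2 - 2*x*y + 3*x + 1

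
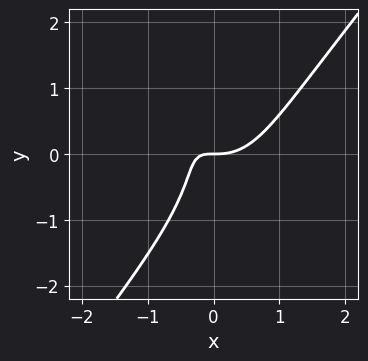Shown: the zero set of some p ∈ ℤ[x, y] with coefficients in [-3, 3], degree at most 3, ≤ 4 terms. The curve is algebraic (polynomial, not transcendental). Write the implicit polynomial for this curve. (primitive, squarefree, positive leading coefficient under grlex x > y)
2*x^3 - y^3 - 2*x*y - y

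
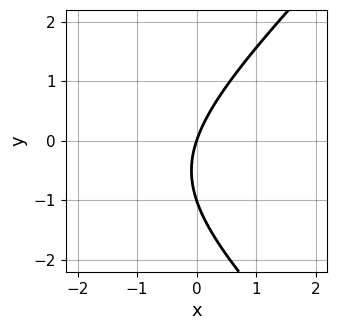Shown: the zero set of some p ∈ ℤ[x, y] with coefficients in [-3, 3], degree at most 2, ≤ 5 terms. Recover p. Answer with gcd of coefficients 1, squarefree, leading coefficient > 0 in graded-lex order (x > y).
x^2 - y^2 + 3*x - y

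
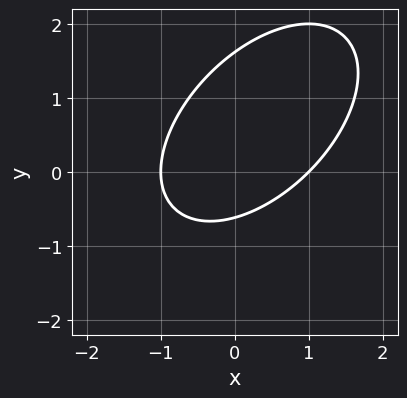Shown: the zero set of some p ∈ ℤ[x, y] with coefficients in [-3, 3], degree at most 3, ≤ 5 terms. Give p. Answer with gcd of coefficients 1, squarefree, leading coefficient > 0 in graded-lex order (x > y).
First, deg p = 2. The shape is more complex than any degree-1 curve.
Next, against the integer gridlines: among the integer gridlines, it crosses the x-axis at x ∈ {-1, 1}.
Finally, putting this together gives p.

x^2 - x*y + y^2 - y - 1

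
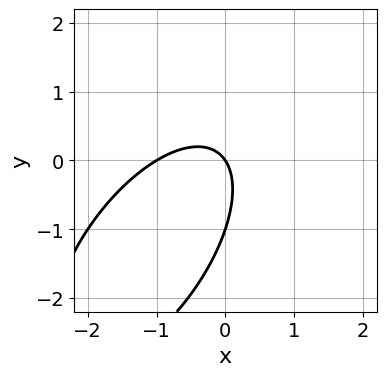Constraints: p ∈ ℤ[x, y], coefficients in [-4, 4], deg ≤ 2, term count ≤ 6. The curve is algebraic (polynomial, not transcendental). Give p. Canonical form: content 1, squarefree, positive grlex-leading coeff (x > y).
3*x^2 - 3*x*y + 2*y^2 + 3*x + 2*y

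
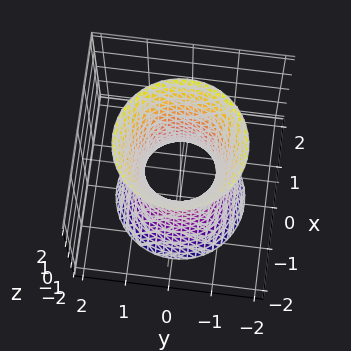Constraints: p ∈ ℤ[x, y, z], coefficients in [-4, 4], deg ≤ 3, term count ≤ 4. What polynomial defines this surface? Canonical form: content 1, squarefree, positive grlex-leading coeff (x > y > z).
First, degree: an hourglass — one-sheet hyperboloid; a quadric, so deg p = 2.
Next, by symmetry, the surface is invariant under rotation about z: p = q(x² + y², z); mirror symmetry z ↦ −z ⇒ only even powers of z.
Then, observable constraints: it misses every integer gridline on the z-axis; a circular section at z = 2 has radius between 1 and 2.
Finally, matching integer coefficients to the picture gives p.

3*x^2 + 3*y^2 - z^2 - 2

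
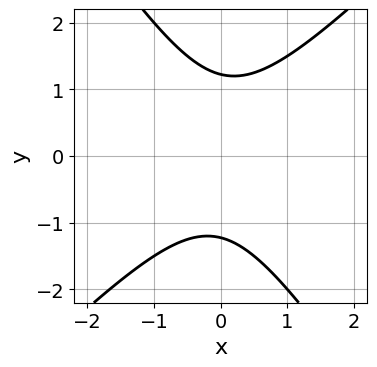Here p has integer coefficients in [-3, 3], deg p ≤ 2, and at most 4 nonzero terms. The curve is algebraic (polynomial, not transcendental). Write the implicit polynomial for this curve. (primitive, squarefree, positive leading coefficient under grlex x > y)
deg p = 2.
Checking where it meets the axes: the curve avoids every integer x-axis point in the box.
Together with the visible shape, these determine p as stated.

3*x^2 - x*y - 2*y^2 + 3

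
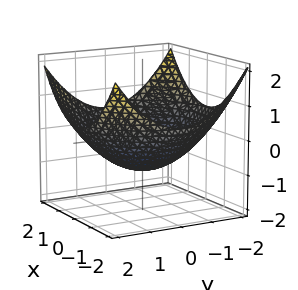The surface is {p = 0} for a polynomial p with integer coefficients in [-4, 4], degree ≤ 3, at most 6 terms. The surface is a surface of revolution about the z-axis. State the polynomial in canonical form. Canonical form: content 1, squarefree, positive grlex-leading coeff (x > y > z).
First, deg p = 2.
Then, by symmetry, the surface is invariant under rotation about z: p = q(x² + y², z).
Then, observable constraints: it meets the z-axis at z = -1 (among the integer gridlines); a circular section at z = 0 has radius between 1 and 2.
Finally, solving for integer coefficients yields p as stated.

x^2 + y^2 - 3*z - 3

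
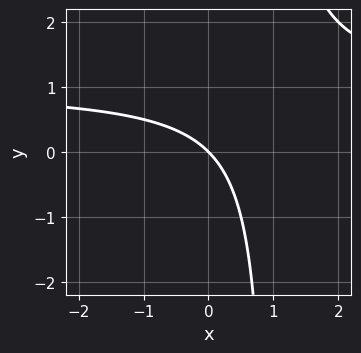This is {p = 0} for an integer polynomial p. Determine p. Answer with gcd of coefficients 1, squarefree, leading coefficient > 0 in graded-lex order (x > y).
x*y - x - y

1. deg p = 2. No degree-1 curve has this shape.
2. Checking where it meets the axes: it meets the x-axis at x = 0 (among the integer gridlines); it meets the y-axis at y = 0 (among the integer gridlines).
3. Matching integer coefficients to the picture gives p.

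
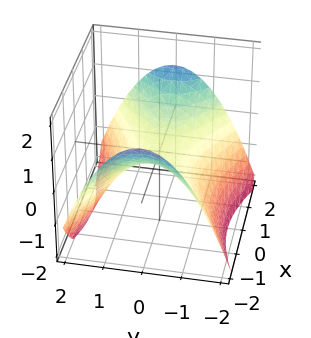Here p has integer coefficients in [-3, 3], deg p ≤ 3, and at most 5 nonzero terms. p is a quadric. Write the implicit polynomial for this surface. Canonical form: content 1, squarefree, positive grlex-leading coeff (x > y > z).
1. The degree is 2 — a hyperbolic paraboloid; a quadric.
2. Symmetries: it's symmetric under x → −x, forcing even powers of x; mirror symmetry y ↦ −y ⇒ only even powers of y.
3. From the axis intercepts and sections: it crosses the z-axis at the gridline z = 0; one x-axis crossing is at x = 0; it meets the y-axis at y = 0 (among the integer gridlines).
4. The integer polynomial consistent with all of this is the stated p.

x^2 - 2*y^2 - 3*z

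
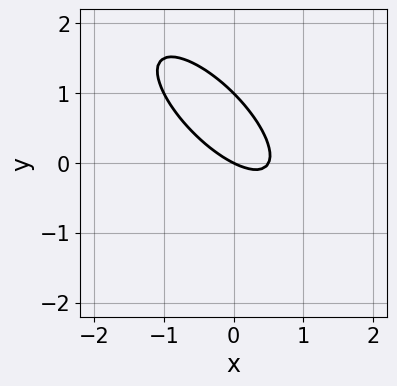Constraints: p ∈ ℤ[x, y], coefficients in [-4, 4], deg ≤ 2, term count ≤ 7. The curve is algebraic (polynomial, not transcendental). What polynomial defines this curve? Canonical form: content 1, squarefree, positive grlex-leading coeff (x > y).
First, the degree is 2 — no degree-1 curve has this shape.
Then, from the visible intercepts: among the integer gridlines, it crosses the y-axis at y ∈ {0, 1}; one x-axis crossing is at x = 0.
Finally, these observations pin down the coefficients.

2*x^2 + 3*x*y + 2*y^2 - x - 2*y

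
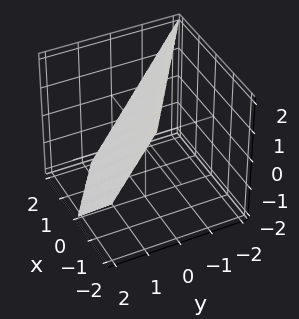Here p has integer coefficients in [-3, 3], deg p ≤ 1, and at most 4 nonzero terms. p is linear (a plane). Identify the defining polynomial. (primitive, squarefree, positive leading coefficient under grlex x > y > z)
2*x + 3*y + 2*z - 2

(a) The degree is 1 — the surface is flat (a plane).
(b) From the axis intercepts and sections: it crosses the x-axis at the gridline x = 1; it crosses the z-axis at the gridline z = 1.
(c) Putting this together gives p.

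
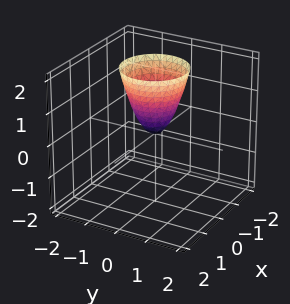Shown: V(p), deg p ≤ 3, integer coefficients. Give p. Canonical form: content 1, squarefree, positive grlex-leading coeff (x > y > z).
deg p = 2. A paraboloid; a quadric.
Symmetry: every cross-section ⟂ z is a circle, so x, y appear only via x² + y².
Against the integer gridlines: one z-axis crossing is at z = 0; a circular section at z = 2 has radius exactly 1.
These observations pin down the coefficients.

2*x^2 + 2*y^2 - z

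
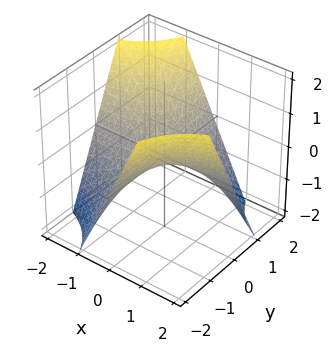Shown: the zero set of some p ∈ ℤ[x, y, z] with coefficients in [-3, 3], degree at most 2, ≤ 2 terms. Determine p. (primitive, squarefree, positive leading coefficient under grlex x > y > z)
x*y + z

First, the degree is 2 — a hyperbolic paraboloid; a quadric.
Next, from the visible intercepts: the visible x-axis segment lies entirely on the surface; every point of the y-axis in the box is on the surface; one z-axis crossing is at z = 0.
Finally, matching integer coefficients to the picture gives p.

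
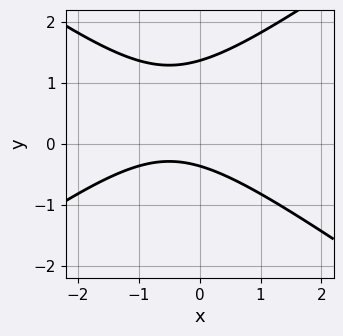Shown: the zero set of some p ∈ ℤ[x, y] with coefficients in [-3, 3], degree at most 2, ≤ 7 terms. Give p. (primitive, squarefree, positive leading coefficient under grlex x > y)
x^2 - 2*y^2 + x + 2*y + 1

First, the degree is 2 — the shape is more complex than any degree-1 curve.
Next, against the integer gridlines: it misses every integer gridline on the x-axis.
Finally, assembling these constraints gives the stated polynomial.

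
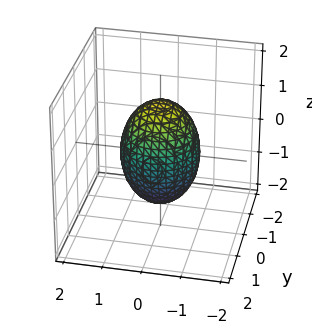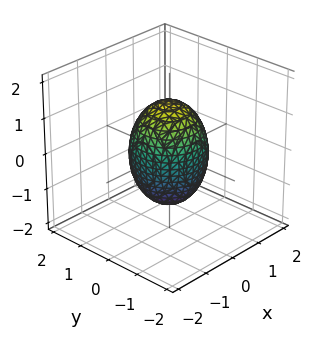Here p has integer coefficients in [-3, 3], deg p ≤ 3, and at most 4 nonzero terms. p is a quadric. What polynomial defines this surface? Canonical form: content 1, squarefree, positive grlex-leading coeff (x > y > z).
2*x^2 + 2*y^2 + z^2 - 2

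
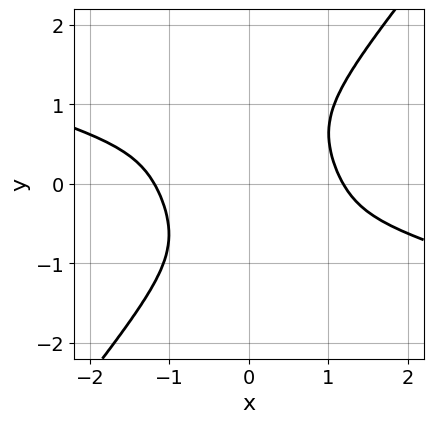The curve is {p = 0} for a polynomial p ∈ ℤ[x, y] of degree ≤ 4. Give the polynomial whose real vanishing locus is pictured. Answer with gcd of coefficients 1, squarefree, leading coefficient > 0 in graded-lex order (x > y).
x^4 + 3*x^3*y - 2*y^4 - x*y - 2

First, degree: a generic line meets the curve in up to 4 points, so deg p = 4.
Next, checking where it meets the axes: no y-intercept at any integer in the box.
Finally, the integer polynomial consistent with all of this is the stated p.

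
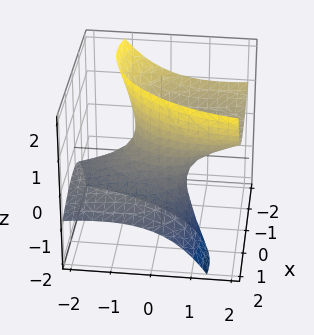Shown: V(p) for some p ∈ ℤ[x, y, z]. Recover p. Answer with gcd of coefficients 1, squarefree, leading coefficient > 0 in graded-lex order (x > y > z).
2*x^2 + 3*x*z + y^2 - 3*y*z - z^2 - 1

deg p = 2.
Observable constraints: among the integer gridlines, it crosses the y-axis at y ∈ {-1, 1}; it misses every integer gridline on the z-axis.
The integer polynomial consistent with all of this is the stated p.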